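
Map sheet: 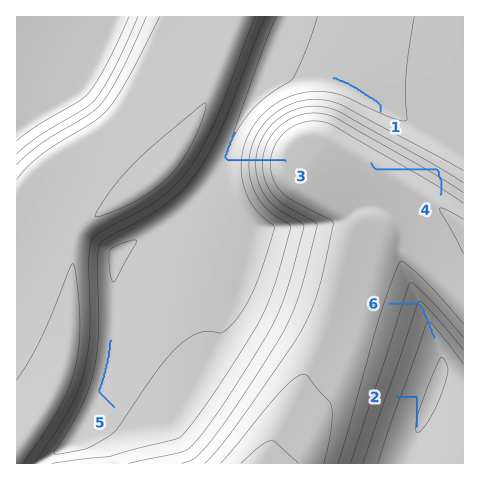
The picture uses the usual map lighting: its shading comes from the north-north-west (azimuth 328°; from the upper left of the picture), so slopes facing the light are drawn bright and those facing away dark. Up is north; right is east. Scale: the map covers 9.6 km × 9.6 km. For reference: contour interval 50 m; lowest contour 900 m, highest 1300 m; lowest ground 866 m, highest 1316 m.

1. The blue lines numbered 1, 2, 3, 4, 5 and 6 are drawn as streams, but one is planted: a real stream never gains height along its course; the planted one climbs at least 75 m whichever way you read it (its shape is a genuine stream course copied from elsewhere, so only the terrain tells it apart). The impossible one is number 4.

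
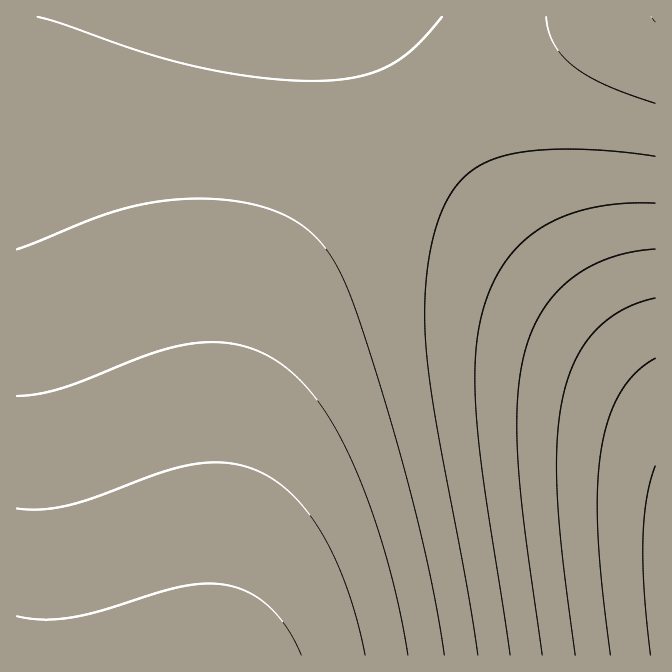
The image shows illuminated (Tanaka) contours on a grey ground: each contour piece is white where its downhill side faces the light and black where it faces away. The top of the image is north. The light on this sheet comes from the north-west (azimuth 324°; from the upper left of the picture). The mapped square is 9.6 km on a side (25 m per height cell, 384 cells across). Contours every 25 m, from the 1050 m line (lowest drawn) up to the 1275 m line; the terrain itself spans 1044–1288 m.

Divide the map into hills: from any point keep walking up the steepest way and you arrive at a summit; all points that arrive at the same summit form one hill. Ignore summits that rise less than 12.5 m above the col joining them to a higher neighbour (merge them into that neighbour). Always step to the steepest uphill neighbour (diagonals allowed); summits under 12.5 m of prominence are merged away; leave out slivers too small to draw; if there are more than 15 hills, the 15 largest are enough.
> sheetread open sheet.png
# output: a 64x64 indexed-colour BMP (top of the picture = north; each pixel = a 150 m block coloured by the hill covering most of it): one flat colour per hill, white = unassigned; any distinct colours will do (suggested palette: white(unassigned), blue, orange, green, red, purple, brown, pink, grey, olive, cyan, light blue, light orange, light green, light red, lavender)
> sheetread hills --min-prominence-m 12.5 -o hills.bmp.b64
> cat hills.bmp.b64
<image width="64" height="64" href="data:image/bmp;base64,Qk12CAAAAAAAAHYAAAAoAAAAQAAAAEAAAAABAAQAAAAAAAAIAAATCwAAEwsAABAAAAAAAAAA////ALR3HwAOf/8ALKAsACgn1gC9Z5QAS1aMAMJ34wB/f38AIr28AM++FwDox64AeLv/AIrfmACWmP8A1bDFABERERERERERERERERERERERERERERERERERERERERERERERERERERERERERERERERERERERERERERERERERERERERERERERERERERERERERERERERERERERERERERERERERERERERERERERERERERERERERERERERERERERERERERERERERERERERERERERERERERERERERERERERERERERERERERERERERERERERERERERERERERERERERERERERERERERERERERERERERERERERERERERERERERERERERERERERERERERERERERERERERERERERERERERERERERERERERERERERERERERERERERERERERERERERERERERERERERERERERERERERERERERERERERERERERERERERERERERERERERERERERERERERERERERERERERERERERERERERERERERERERERERERERERERERERERERERERERERERERERERERERERERERERERERERERERERERERERERERERERERERERERERERERERERERERERERERERERERERERERERERERERERERERERERERERERERERERERERERERERERERERERERERERERERERERERERERERERERERERERERERERERERERERERERERERERERERERERERERERERERERERERERERERERERERERERERERERERERERERERERERERERERERERERERERERERERERERERERERERERERERERERERERERERERERERERERERERERERERERERERERERERERERERERERERERERERERERERERERERERERERERERERERERERERERERERERERERERERERERERERERERERERERERERERERERERERERERERERERERERERERERERERERERERERERERERERERERERERERERERERERERERERERERERERERERERERERERERERERERERERERERERERERERERERERERERERERERERERERERERERERERERERERERERERERERERERERERERERERERERERERERERERERERERERERERERERERERERERERERERERERERERERERERERERERERERERERERERERERESERERERERERERERERERERERERERERERERERERERERERIRERERERERERERERERERERERERERERERERERERERERIhERERERERERERERERERERERERERERERERERERERERIiERERERERERERERERERERERERERERERERERERERERIiIRERERERERERERERERERERERERERERERERERERERIiIhERERERERERERERERERERERERERERERERERERERIiIiERERERERERERERERERERERERERERERERERERERIiIiIRERERERERERERERERERERERERERERERERERERIiIiIhEREREREREREREREREREREREREREREREREREREiIiIiEREREREREREREREREREREREREREREREREREREiIiIiIREREREREREREREREREREREREREREREREREREiIiIiIhEREREREREREREREREREREREREREREREREREiIiIiIiEREREREREREREREREREREREREREREREREREiIiIiIiIREREREREREREREREREREREREREREREREREiIiIiIiIhEREREREREREREREREREREREREREREREREiIiIiIiIiEREREREREREREREREREREREREREREREREiIiIiIiIiIRERERERERERERERERERERERERERERERESIiIiIiIiIhERERERERERERERERERERERERERERERESIiIiIiIiIiERERERERERERERERERERERERERERERESIiIiIiIiIiIRERERERERERERERERERERERERERERESIiIiIiIiIiIhERERERERERERERERERERERERERERESIiIiIiIiIiIiERERERERERERERERERERERERERERESIiIiIiIiIiIiIRERERERERERERERERERERERERERERIiIiIiIiIiIiIhERERERERERERERERERERERERERERIiIiIiIiIiIiIiERERERERERERERERERERERERERERIiIiIiIiIiIiIiIRERERERERERERERERERERERERERIiIiIiIiIiIiIiIhEREREREREREREREREREREREREREiIiIiIiIiIiIiIiEREREREREREREREREREREREREREiIiIiIiIiIiIiIiIREREREREREREREREREREREREREiIiIiIiIiIiIiIiIhERERERERERERERERERERERERESIiIiIiIiIiIiIiIiERERERERERERERERERERERERESIiIiIiIiIiIiIiIiIRERERERERERERERERERERERERIiIiIiIiIiIiIiIiIhERERERERERERERERERERERERIiIiIiIiIiIiIiIiIiEREREREREREREREREREREREREiIiIiIiIiIiIiIiIiIREREREREREREREREREREREREiIiIiIiIiIiIiIiIiIhERERERERERERERERERERERESIiIiIiIiIiIiIiIiIi"/>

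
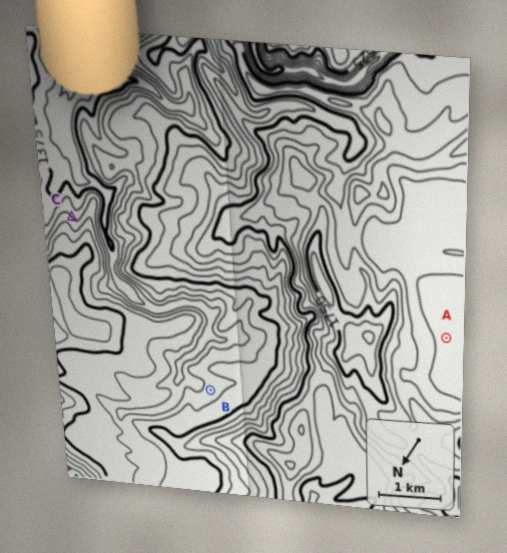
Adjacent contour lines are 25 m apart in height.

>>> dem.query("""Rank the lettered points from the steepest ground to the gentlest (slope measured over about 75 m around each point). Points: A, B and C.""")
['C', 'B', 'A']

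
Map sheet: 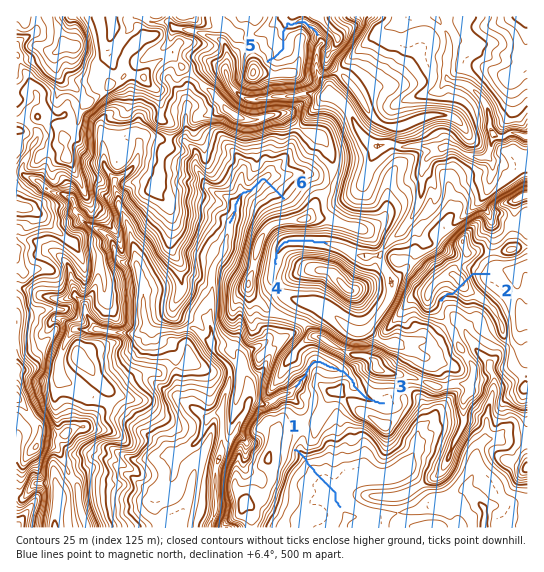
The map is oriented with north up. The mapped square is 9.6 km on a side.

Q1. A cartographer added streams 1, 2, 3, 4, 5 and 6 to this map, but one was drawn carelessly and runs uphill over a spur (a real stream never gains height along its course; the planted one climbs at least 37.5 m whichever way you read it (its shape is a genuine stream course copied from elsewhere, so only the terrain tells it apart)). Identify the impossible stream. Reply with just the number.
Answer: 2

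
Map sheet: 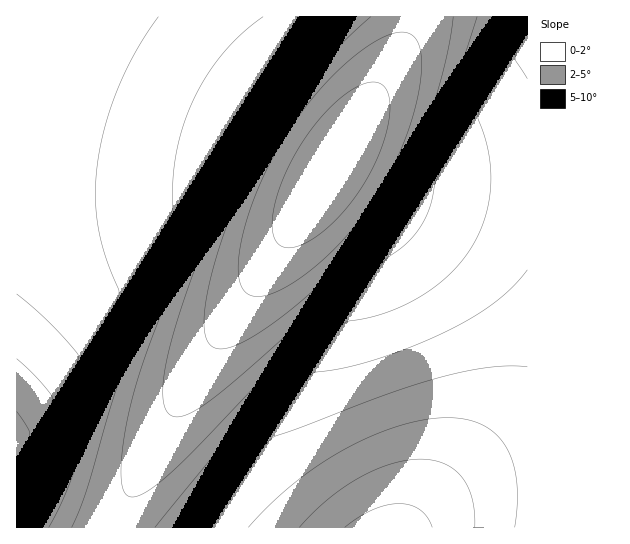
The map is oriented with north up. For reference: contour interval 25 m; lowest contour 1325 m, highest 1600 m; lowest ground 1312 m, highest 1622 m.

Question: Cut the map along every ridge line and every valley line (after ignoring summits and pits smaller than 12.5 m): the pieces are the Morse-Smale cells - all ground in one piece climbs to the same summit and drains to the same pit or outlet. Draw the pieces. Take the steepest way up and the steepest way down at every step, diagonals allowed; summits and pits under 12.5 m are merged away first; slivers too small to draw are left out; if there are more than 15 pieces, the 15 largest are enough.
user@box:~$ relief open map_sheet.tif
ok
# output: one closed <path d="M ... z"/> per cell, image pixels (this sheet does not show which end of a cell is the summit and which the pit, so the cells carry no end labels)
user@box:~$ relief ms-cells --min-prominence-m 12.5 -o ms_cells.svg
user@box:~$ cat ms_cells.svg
<path d="M410 16l-394 1 1 511 98-1 0-5 5-12 47-88 32-55 108-161 84-137 16-31 4-13z"/><path d="M361 144l-11 0-9 6-34 56-90 132-60 101-40 76-2 7 0 6 413-1 0-348-89 0-44-23z"/><path d="M527 16l-116 0-4 22-11 21-53 88 7-3 21 3 24 9 44 23 88 0z"/>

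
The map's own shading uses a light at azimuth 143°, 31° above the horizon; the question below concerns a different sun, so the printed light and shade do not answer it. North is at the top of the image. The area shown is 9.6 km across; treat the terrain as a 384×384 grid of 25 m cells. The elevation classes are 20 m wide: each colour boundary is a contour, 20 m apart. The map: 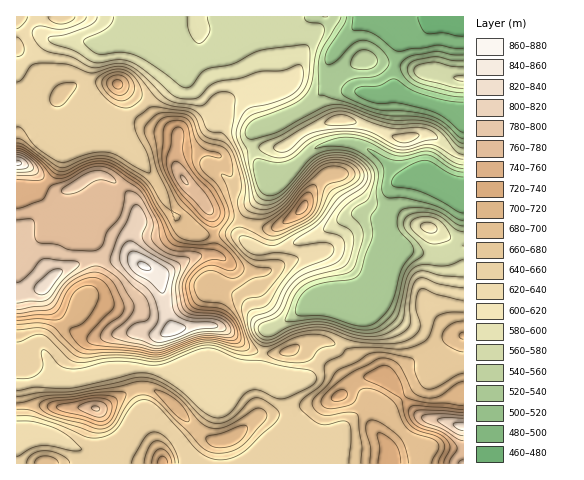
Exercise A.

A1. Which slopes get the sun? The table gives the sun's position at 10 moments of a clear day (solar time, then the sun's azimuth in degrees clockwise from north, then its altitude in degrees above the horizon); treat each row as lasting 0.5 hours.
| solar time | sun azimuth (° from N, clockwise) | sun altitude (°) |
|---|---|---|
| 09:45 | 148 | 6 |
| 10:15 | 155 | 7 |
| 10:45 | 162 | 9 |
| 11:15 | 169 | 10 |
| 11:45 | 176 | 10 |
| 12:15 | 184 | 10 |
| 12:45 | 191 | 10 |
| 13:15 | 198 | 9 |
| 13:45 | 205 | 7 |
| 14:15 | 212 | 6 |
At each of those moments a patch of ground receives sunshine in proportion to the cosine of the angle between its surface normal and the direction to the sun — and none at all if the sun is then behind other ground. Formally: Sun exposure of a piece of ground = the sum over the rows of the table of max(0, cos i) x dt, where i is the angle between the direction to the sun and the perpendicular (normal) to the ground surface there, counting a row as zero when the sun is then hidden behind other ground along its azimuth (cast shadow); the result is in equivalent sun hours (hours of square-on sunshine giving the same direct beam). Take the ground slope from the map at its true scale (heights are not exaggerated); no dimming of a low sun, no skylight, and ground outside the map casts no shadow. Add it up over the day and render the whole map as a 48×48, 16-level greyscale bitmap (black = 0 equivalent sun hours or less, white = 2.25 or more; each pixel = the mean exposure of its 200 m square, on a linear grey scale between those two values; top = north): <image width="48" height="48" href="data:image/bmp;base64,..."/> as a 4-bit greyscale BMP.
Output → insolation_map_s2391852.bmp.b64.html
<image width="48" height="48" href="data:image/bmp;base64,Qk32BAAAAAAAAHYAAAAoAAAAMAAAADAAAAABAAQAAAAAAIAEAAATCwAAEwsAABAAAAAAAAAAAAAAABEREQAiIiIAMzMzAERERABVVVUAZmZmAHd3dwCIiIgAmZmZAKqqqgC7u7sAzMzMAN3d3QDu7u4A////AEMiI0REVERDNFaIdlVVVVVVVVVUVFVDM0IAEkVVVDMxFGmZqoVVVVVVVVVURFVDRFVERXiYZUMxJYdlaIdVVVVVVVZkM1aJmVVVeZm8plMiSIUgEld1VVVVVVVCJazduYibzMzLqFVFiWIQACV3VVZ4dlMiR5mGMpmruqqXeHVYpiEjIiNEVWeJmWRFZkEAADMyERERR5mqYRNFRCIiM0VXmHVWhRAAAAAAAAAAA3mUEDRVVTEjQyESRWeJhBAAE0MhAAAAABIQA0VVVVRVVVMiI2iYVDIREndUMhAAEQABNEVVVVVVVVVUMzREM0REImVVVndlRFaIVVVVVVVXiZhkIhEiI1VVVFRVaKvd7u//+3VVermIiHZUQzIQEjVVZlVniZm97v7v//297ZMRE1ZmUyAAASNWd3d4iGVXiJh4z///+TEAABIzEAAAESNFVpmpdUMzMzMzRXq5YyMQAAAAAAAAEjREM8y6hVQyIiNEMQAAATeXIAAAAAAAE1ZUMru6hlVDNERVQgAAAleZcgAAASIiJFVEMniphlVVZmZmVBAAFFZ3djESM0RENERDM1VomGVWZ3d2VDABNWZniIdURFVVREMyIkM1i6mIh4mGZ2VEZ2ZniaqpiGVVQzIiIkQzSKupmJhkR5mImGVWeJqqqHVVQxESI1RDIkZ2ZlQhEmmpdCESNXiJh2VVQxEjNFQzMyNERDEAABJEIQEiEjRWZmZVVDRVVVQzREREQyIiEAABETV4dTIjRWZVVXd3ZVVDNEREQ0VUIAA0RGmby5YyI0VVWJh2QjRVVERDM1ZTIzeph2U0jOyFMzRVVlVDECNFVVVUM0QhNXqXZSEAFbyoZEVlUxAAATNFVVVVVDIRR5hTNDEAAUeIiHdlQhAAI0RFeHZVVTIiWZYyNVIAABNomZdTIiESRFVUNHd3ZBEkeXMSNVIQAAFYq6hkMjRERaqDABV2QQAmlzESRTIyEABHiYdmVVVVV9lBAAARAAE3YyI1ZDNEMhASIiI1ZlVXrCEAAAAAABNGQjVnUzV5hSAAAAAlmqiauQABIQAAAjRlRFRDIjV3eFIAAAJq3u3KYgATMzEBNEZlVUIAEiIhJYcwADe7qaumIBEzRERERFZVREISNUIQAUirq7uEISMxESM0RFVVVVQzISNFVndUIQE3mWMQAAAAE0RFVVVVVlQhAAJFVXmqdCAAAAAAAAABNFVVVlVViXUwAAE0RWeKunMQAAAAAAAkZ0RVVWVYqXUhAAIjNFVmiZZCAAEiM0aJq0RERFVnZkMhEiMiI0RERXdEVFZlV6u6qVRERDMhARESREQzMzMzNFZUV4iHeIiGVFVDMyEAAAE0VVVEMzMzM0VTNXd2ZTIiEVUyIREQABNFVVVVREREQ0VkM0REMhAAAFQyIiMyETRFVVVVVVRERDV3QyIiMhEBEURFZlVEVERFVVVVVVVURERoZCIjQzMiM1Z4qph2VVVVVVVVVVVVRERGdjM0REVERGZ3iIdmVVVVVVVVVVVVVVRWdlRFVVVVVQ=="/>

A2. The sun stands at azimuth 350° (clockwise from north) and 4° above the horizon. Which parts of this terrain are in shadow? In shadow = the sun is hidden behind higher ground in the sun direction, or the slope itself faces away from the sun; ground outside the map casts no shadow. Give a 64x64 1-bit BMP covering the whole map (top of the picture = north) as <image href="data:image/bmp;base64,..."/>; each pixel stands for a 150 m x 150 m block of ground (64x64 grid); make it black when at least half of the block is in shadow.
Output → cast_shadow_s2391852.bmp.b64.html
<image width="64" height="64" href="data:image/bmp;base64,Qk0+AgAAAAAAAD4AAAAoAAAAQAAAAEAAAAABAAEAAAAAAAACAAATCwAAEwsAAAIAAAAAAAAA////AAAAAAAB/gD/wAAAOAP/Af/AAAB/D/8D/+AAAH8//wPB8AcA/3///8BwDwD//////DgfAPz/////AB+AgP////8AH44AAAH//4APngAAAP//gAB+AD8B///AAHwAP////8GAeAD/////x8AAAH/////v4AAAf//////AAAB//////wAAAX////+AAAAD/x///wAAAAD/AAf/PAAAAP+AAHg+AAAA/8AAAH/4AAD/4AAAf/4AAP/wYAD//wAAf/xw8Z//AAAP/vH/j/+AAAf/8/+P/4AAA//j/4//wAAB/+H/A//AAAAwAPwB/8AAAAAAEAf+4AAAAAAAH/Dg+AAAAAB/+OH4AAAAf///4fgAAAD/x//ggAAAAf8B/+AAAAAB/AD/4ABAAAHgAH/gAWPAA8AAH+D/YeADgAAP9//weAcAAA////AYBgAOD///4AAEAB8AD//AAAAIP4Af/wAAAAA/wD//AAAAAD////wAAAAAAf//+AAAAADA//xwAAEAAfw/8AAAA4AB/g+AAwADgAD/gAAPAAeAAH/AAD8AB4AAP8AAfwAPgAAH4HD/AA8AAAHh+f8AAAAAAGH9/wAAAAAAAfzgAAAAAAAAeAAAAAAAABgAAAAAAAAAHAAAA8AAAAAcAAAP4AAAAB4AAB/wAAAADgAAP/AAAAAHAAAD4AAAAAIAAA=="/>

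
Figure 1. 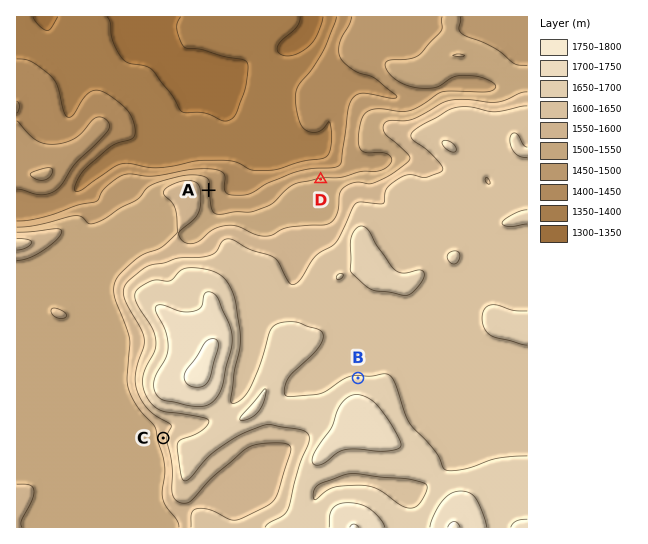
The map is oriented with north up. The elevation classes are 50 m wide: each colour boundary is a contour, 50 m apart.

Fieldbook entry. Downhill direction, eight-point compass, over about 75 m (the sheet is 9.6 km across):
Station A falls E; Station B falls N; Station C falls W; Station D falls N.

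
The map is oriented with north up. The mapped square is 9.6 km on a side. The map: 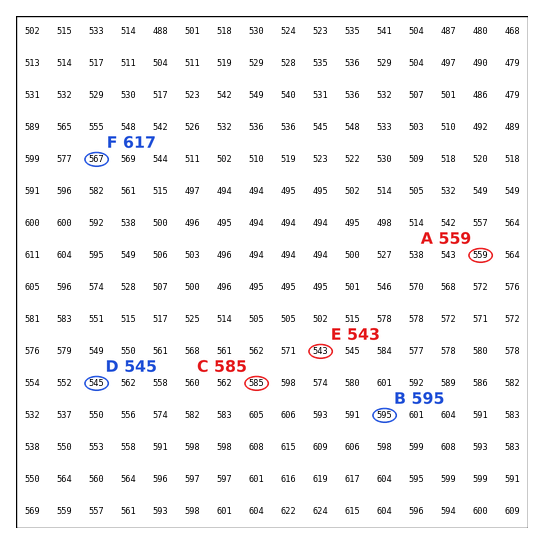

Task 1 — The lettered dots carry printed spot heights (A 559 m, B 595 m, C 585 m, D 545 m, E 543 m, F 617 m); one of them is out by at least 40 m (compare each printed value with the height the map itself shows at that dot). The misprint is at F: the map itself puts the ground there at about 567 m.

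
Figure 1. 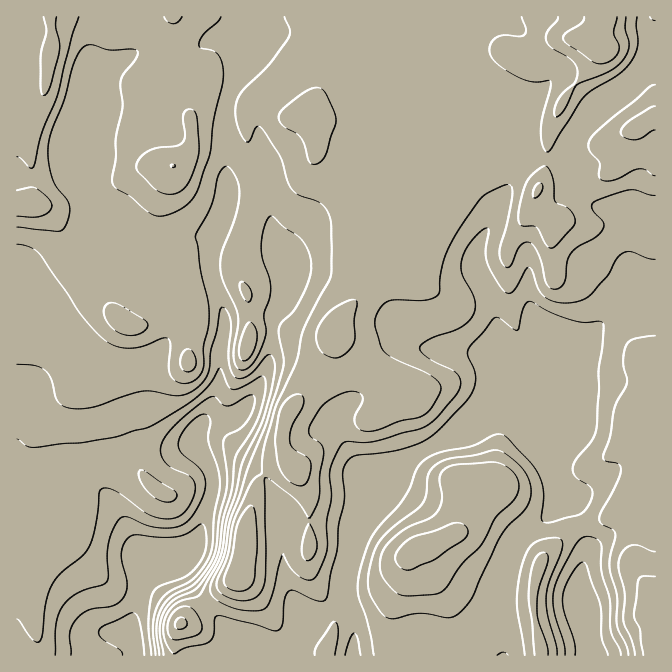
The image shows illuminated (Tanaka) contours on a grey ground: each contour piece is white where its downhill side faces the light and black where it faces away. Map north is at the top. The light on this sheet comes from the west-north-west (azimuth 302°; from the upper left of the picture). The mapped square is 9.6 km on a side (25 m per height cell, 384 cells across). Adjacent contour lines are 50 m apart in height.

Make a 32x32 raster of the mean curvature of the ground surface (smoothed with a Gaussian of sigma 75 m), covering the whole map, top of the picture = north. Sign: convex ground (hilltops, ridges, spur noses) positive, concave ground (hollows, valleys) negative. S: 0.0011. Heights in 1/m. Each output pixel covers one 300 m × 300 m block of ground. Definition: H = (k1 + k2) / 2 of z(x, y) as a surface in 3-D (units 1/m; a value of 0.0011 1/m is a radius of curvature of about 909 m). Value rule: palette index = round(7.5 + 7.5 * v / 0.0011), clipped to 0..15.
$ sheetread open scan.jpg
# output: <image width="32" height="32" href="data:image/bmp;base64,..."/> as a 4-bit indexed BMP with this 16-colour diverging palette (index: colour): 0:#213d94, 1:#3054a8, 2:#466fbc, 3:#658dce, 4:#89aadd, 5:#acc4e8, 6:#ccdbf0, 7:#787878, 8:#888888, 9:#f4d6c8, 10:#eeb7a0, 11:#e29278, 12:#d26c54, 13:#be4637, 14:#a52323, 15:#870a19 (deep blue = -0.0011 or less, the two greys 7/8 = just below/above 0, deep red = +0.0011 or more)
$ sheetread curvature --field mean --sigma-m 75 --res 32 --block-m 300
<image width="32" height="32" href="data:image/bmp;base64,Qk12AgAAAAAAAHYAAAAoAAAAIAAAACAAAAABAAQAAAAAAAACAAATCwAAEwsAABAAAAAAAAAAlD0hAKhUMAC8b0YAzo1lAN2qiQDoxKwA8NvMAHh4eACIiIgAyNb0AKC37gB4kuIAVGzSADdGvgAjI6UAGQqHAGtnhxxWdnh8R4eIiFjnVVyaVVQv+UWIaGaWZ3datEXJiWeWOvV5lVhImHmGXJNUqnl4qFRK/ZSYOZmYd0ujRqp5iJV2Et511ze6iHdZ5TjIeZmERUCfZNpFvKqYRto1p3eJdYlwn2SoVGmKqWVZiXd3iWaswF9zqWZWZ3iZVlqXd4doqsQseLhmZnqquldmiYd3iJZzWpzXRWV8u7ZnqHmId3eFRZa6aWdmQzZ1d2mHeIiHiDNynlZ8qIRmZ3dXp3iIiHmTgV+WZ6u4V3d3Z6lniIiIxnYLqGZ5q5Z3d2d5iIdmV/k/B5iImXd2eHdnmIh2eHS3DziKmGVmZnh3d5h3Z6y3iw1Xe6dmeJZ3ZmaId3mpdpocZWmoZ4mmlWiGZneJl2eWfHZYiZmIdLTKiHdnmGd3lZlnZ5d4mEbTp3d4Z5d3dnd5Z2eXeJlVxLd3aHiGdodnamdnh3iJhHqaqXnMlmeJhml3d5d3eJY9eGVWeFaJiqZYaJiJh3iIWtR6eYhXaazGSVeYh3d5mnSVaYeXV4d3mUlYiHd3iHZ1tJmHmUd5ZKhJaomHd3d3dcdIyXxGaHapWmm7V3d3d3WONGptZXl3emeFeGd3d3dWWpQ3XXR3h2l3eWd3d3d2rGOcZVyVd3Z2d2iXd3d3ebeLvLRqh4hql3d2mHd3d3ZWd3pl"/>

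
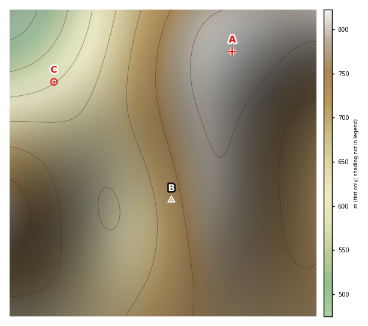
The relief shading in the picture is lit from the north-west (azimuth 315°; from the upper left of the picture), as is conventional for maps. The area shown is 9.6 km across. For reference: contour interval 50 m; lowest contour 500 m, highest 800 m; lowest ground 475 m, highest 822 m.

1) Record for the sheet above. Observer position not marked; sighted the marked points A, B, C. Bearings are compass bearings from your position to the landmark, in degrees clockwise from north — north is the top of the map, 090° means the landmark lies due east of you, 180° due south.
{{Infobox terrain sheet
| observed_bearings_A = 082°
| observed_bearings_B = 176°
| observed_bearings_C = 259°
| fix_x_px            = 162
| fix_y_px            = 61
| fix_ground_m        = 760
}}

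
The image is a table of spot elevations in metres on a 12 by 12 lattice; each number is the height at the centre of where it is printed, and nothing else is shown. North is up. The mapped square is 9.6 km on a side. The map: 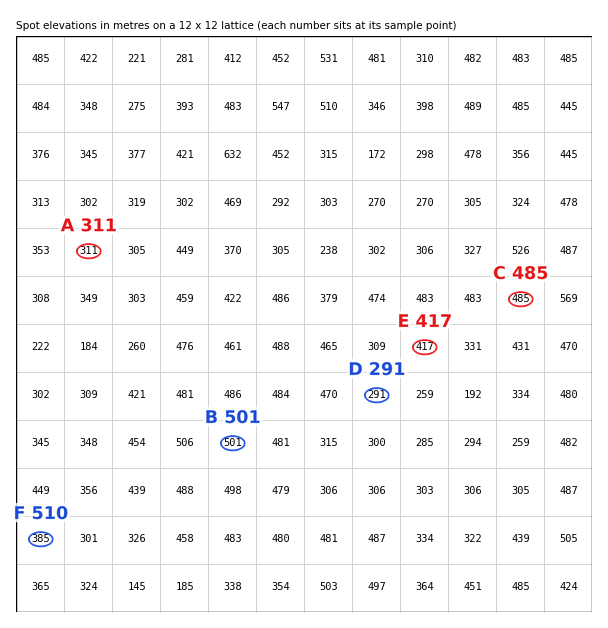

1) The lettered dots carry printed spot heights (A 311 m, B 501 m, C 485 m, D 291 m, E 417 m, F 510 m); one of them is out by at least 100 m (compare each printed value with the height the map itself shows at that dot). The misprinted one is F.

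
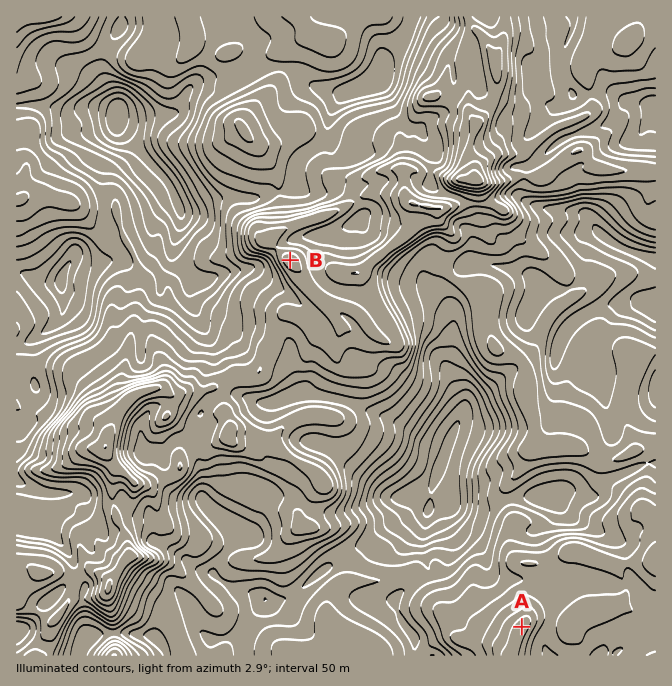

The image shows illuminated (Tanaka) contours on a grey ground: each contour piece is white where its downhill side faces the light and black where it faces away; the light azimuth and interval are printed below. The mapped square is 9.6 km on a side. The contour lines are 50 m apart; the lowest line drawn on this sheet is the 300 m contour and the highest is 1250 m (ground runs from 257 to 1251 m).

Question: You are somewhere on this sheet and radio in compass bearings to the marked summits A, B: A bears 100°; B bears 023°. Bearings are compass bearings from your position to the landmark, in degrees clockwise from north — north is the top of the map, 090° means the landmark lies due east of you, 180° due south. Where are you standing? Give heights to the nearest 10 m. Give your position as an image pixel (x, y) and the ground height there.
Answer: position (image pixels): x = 161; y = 563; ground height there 910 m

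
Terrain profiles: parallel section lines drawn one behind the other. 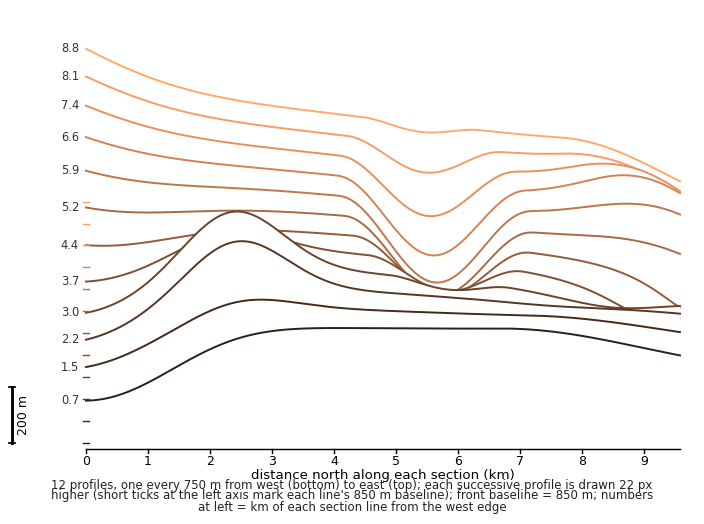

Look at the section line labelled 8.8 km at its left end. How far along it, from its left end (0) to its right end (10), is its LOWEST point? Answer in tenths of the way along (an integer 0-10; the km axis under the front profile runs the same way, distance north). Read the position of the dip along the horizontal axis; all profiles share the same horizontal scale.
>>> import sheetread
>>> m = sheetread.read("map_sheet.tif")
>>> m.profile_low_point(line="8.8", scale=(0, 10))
10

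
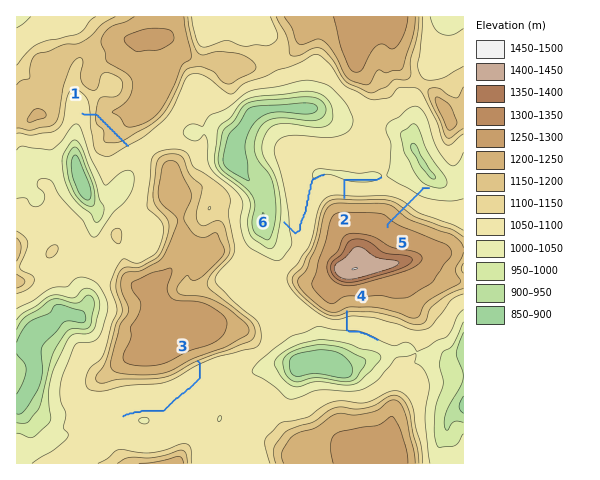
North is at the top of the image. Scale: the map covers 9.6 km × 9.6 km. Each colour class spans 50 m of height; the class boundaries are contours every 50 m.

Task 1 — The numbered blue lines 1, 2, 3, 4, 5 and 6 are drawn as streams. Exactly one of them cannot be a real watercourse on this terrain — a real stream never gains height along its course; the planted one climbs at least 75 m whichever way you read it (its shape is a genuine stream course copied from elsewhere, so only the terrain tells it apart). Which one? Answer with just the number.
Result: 1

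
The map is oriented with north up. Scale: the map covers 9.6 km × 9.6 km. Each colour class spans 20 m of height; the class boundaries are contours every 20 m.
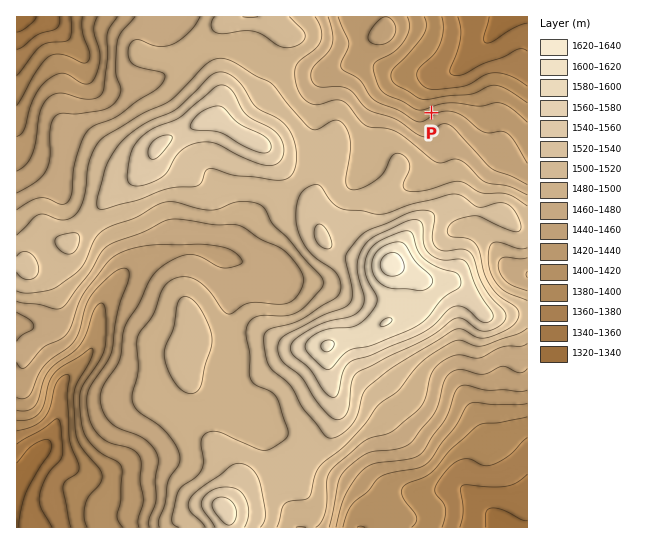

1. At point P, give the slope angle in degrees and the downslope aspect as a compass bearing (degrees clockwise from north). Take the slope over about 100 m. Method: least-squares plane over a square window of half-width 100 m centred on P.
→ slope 7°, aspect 333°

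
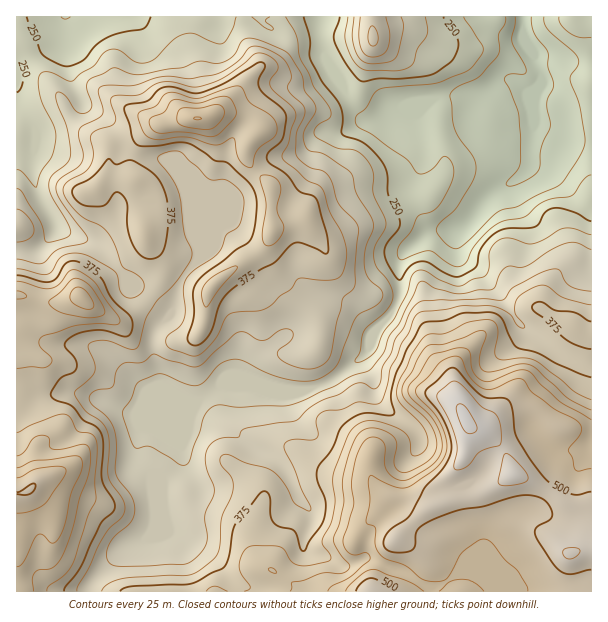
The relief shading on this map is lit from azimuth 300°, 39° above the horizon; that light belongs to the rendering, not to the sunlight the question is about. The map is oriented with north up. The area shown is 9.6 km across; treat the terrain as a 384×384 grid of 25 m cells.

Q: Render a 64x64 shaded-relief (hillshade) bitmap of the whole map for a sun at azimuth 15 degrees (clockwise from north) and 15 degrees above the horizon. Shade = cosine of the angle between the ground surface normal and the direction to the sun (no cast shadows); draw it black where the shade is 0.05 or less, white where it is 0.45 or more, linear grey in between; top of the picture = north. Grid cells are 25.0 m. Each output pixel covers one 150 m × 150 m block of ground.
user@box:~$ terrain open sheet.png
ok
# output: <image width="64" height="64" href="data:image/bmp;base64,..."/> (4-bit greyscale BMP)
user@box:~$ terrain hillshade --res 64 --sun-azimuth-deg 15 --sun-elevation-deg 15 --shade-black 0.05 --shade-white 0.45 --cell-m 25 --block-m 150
<image width="64" height="64" href="data:image/bmp;base64,Qk12CAAAAAAAAHYAAAAoAAAAQAAAAEAAAAABAAQAAAAAAAAIAAATCwAAEwsAABAAAAAAAAAAAAAAABEREQAiIiIAMzMzAERERABVVVUAZmZmAHd3dwCIiIgAmZmZAKqqqgC7u7sAzMzMAN3d3QDu7u4A////AImGVWeKvN3d3dy7qpdlZ4iZq8y7zMuXd5mYiIh3d3d4iHVVVom83d3d3Mu5hmZomqq8zMzcuXZniYiIiHd3Znd3ZWZmeavMzMzMu7l2d4m8zMuqzbl2VneIiIiHd3ZVVndmZ3d4mqqquqqqqHiZqry7p0WJZDRniIiIiHd3ZVZmd3Znh3eJmZmZmZmHiaq7qphkNFVDRniHd4iHd3ZWeIeHdmeHdneIiJmIiHeJqrupmGVmZmd4iIh3eHd3ZmeZmIdmd4h2VWeIiHd3d4maqqmZmIh2iZiIiId3d3d3iZmZd2Z3iHZVZ4iHd3d4iZmaqqmYiHeKqXd3d3Z3d4iZmJlmZ3iIdmZ4iId3iIiZmZmqmIeIh4mZh2ZmZmd4iIh4iFVniIh3iamIh3iIiZmIiamGZ3d4d4iId2ZlVmd3d3iIZmeIh4m8uoiHiIiIiIiZmGVmZneImZmIh3ZlVVVnmqmYd3d3m925iIiJh3eIiaqXZmZmeJvMuYiIiHZURomrqruoh3eby6mIiJl2ZniauoZnd3d4re7cqGZ4h2Z5q6qqzMy5iJqqmIiJmHZniau5dniIh4mszN3KdWeIiau6mZm83dy6mZmYiJmYdniau5dniZiIiZqavMqGZ3eau6mIiaq7zcupmZiJmYiImruodniZmYiZmYmqmHdmZ5u6mIiJmZmazLqpmJmIiImrqYd4mqmYiau6qZhkRmZnmqmHd4maqpms3LqYiIiIiaqYiZqqmIiavd3KhTE1Z3iamHd3iZq7qr3uypiIiIiImZqqq7qHiave/slTADaJmZmHd4mrmaq7ze25iIiIiIiaqqq7upmavN7shSABR5q6qYeKvd2Jmrzdy5d4iIiIiZmZqqqqu7u7zchBAAN5vMupiaze/oiJq7qXZ3iIiIiImZmZmZq8zKq7pjESR5re3Kmaze7ch3eIdmZniIiHd3iIiIiHd4m7u7qXZniarP/tuqvd3Lt3ZmZmZnh3d3ZmZ4iId2ZVVnm8yoeKq7q+/+3czN7bqmZmZneIh2VWVVRWd3dlVEREV6zKiJqqq83cze7u7cupd3iImZiGVFVDM0VmZlVWZmVmiaqpmZms3Lqr3//sqYiIiaqqmGVFZkMzRFZmZneId3d3mqmJqs3tqIm97sqHd3iIiId2Q0Z2ZlVEVmZniIiIiHeImJqr3d24iKvLmGZneHZlRDMjWIeJh2VmZmd4iIiIiHiKqpvMzLqZq6h2ZniHdlQxESWIh5mYd3dmZnd3eIh3Zoqpm8y7zMu6hlZ4iXdmVDETerl3iId3dlVWZmZ4iHdlaJmszMze7shVaJqrZmZlM2ndyYd3dmd2ZWZmZ3iIh2ZXmrzd3v//uHeJvMx4mZdovuyph3dmZ2Zmd3d3iIh3d3iaq83v/v2pmqvMzLzdyqzuyoiHZneIZWd3d3d3ZmeJqqmbzv7dypq7u7u7//7L3/2oh3d3eaqGVnd3d2VVaKu8qaze7cyom7zLqZn/7Kvf7Kh2Znd5vLl2Zmd2VVZ5q8yqzd3cyoiau7qYid3KrO7Ll2VWd3iby5h2Z3ZmZ4mau6vd3MuoeJqqqpmZqqq97bqHZVZ4iImruoZmZnd4mZmZmszLupiImqqqqqpnis3bmGZVZ4iYiImqhlZmZ4mph3d4q7uqqqqru7u7u1aKu5dmZmaIiJiIiZmGZ2ZnmqmHZmZ5qpqrzMy7urvMiaqWREVmeJmJmIiIiHeIdnirqZiId3d4iJrN3cuZq8y8ymMjRWd5mYmYiIiId5mIibu6qqqZdmZniazdypmru8y3MSNFd4mYiZiIiId3iZmau6qruql2Zmd4mru6u8upu5UiNWZ3eIiZiIiIh2Z4mru6qqqqmId3d3eKqqvNy6i6hUZ4iId3eJqIiIh1RombzLqZmZmYiId3d4mZq7y6mLqHisuph3eJuoiHdlNHq7vMupmZmZmZmHd3eIiZqqmZqYm8zKmIiau5iHZVM2rNzMu6qZmpmZmYiIh3eImImZmZmaqpmImaupiHVVRFiszMy7uqq7qZmYiZmIiIiIiJmYiIiHd4iZiGZmVERVZ4iKu7zLvMuqmZiZqZiIiIiIiZiIiHZWiZhkISIiJFd2VWirzMzNy6qZmJqpmIiIiIiIiIh3Znial1MQAAATV3dVeJqqq8y7qZmYmqmIiIiIiId5h3Znq7qGVEQwATRWeImYd3eJu6qZmYiZmIiIiIiId3mHZWm7qGVomXVndmeJu6l2ZomYiZiIiJmIiIiIiHd3eYdVeql2aKzKm+7Kmau8y6mJqnd4iIiImIiIiJiHd3d4hmeahles3brP//7Kq73dy7y5dnd3d3iIiImZmIiHdmh2ebp2i83cvf///9uqvMu7zLh2ZURFVWd3iJmIiIdmZ3eLyom8zM3v/+7v7KmZiKvLl2VDIiIzRVVniIeIdmd3eLzKu7u83e/9zN7tuXeKvLmGQyESM0RERWZ3d4dniIeKzLu7qrzLzMurvN3KqrzcqHUxASRmd2ZmZmd5l3iIh4q7qqqru6mZmaq7u7zv7bqXZCETV3iId3d3eJqHd2Z3iZmZmau6mZmZmqqZvv/bmYdkM0Z4h3iIiZmJqXZVRWmZmYiJq6qZmJmZmZm+7KmZh3ZWeJiHeImaqZiYZVRFaZmZiIiaqpmImZmYiaupiaqYh2eKqYiJmqqZh4hlVFd5mZmIiJmZmIiJiIiImYiJqpmHd5qpiJmqqph3h2ZVaI"/>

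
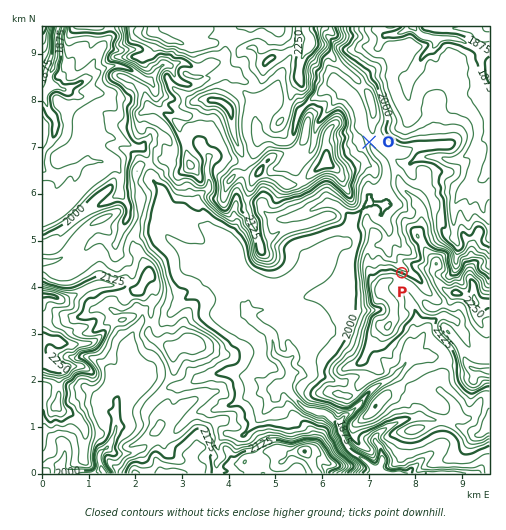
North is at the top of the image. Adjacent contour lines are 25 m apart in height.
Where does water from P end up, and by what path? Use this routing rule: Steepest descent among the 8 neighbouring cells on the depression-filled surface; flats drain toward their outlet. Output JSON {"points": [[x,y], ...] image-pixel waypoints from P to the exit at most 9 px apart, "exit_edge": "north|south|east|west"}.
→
{"points": [[402, 273], [398, 265], [389, 255], [387, 246], [388, 237], [388, 227], [382, 218], [381, 209], [372, 205], [362, 210], [354, 219], [351, 228], [348, 238], [341, 244], [332, 249], [326, 259], [320, 268], [311, 276], [302, 283], [292, 289], [283, 295], [275, 304], [265, 309], [256, 311], [251, 318], [261, 326], [270, 333], [272, 343], [274, 352], [281, 359], [288, 366], [289, 375], [289, 385], [291, 394], [300, 403], [310, 410], [319, 412], [328, 415], [338, 423], [339, 433], [344, 442], [351, 451], [360, 457], [369, 464], [373, 473]], "exit_edge": "south"}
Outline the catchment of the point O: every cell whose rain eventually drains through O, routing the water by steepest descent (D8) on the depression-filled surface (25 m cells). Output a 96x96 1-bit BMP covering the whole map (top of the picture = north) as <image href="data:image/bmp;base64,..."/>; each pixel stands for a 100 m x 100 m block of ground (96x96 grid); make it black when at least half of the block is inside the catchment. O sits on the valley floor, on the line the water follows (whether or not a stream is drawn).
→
<image width="96" height="96" href="data:image/bmp;base64,Qk2+BAAAAAAAAD4AAAAoAAAAYAAAAGAAAAABAAEAAAAAAIAEAAATCwAAEwsAAAIAAAAAAAAA////AAAAAAAAAAAAAAAAAAAAAAAAAAAAAAAAAAAAAAAAAAAAAAAAAAAAAAAAAAAAAAAAAAAAAAAAAAAAAAAAAAAAAAAAAAAAAAAAAAAAAAAAAAAAAAAAAAAAAAAAAAAAAAAAAAAAAAAAAAAAAAAAAAAAAAAAAAAAAAAAAAAAAAAAAAAAAAAAAAAAAAAAAAAAAAAAAAAAAAAAAAAAAAAAAAAAAAAAAAAAAAAAAAAAAAAAAAAAAAAAAAAAAAAAAAAAAAAAAAAAAAAAAAAAAAAAAAAAAAAAAAAAAAAAAAAAAAAAAAAAAAAAAAAAAAAAAAAAAAAAAAAAAAAAAAAAAAAAAAAAAAAAAAAAAAAAAAAAAAAAAAAAAAAAAAAAAAAAAAAAAAAAAAAAAAAAAAAAAAAAAAAAAAAAAAAAAAAAAAAAAAAAAAAAAAAAAAAAAAAAAAAAAAAAAAAAAAAAAAAAAAAAAAAAAAAAAAAAAAAAAAAAAAAAAAAAAAAAAAAAAAAAAAAAAAAAAAAAAAAAAAAAAAAAAAAAAAAAAAAAAAAAAAAAAAAAAAAAAAAAAAAAAAAAAAAAAAAAAAAAAAAAAAAAAAAAAAAAAAAAAAAAAAAAAAAAAAAAAAAAAAAAAAAAAAAAAAAAAAAAAAAAAAAAAAAAAAAAAAAAAAAAAAAAAAAAAAAAAAAAAAAAAAAAAAAAAAAAAAAAAAAAAAAAAAAAAAAAAAAAAAAAAAAAAAAAAAAAAAAAAAAAAAAAAAAAAAAAAAAAAAAAAAAAAAAAAAAAAAAAAAAAAAAAAAAAAAAAAAAAAAAAAAAAAAAAAAAAAAAAAAAAAAAAAAAAAAAAAAAAAAAAAAAAAAAAAAAAAAAAAAAAAAAAAAAAAAAAAAAAAAAAAAAAAAAAAAAAAAAAAAAAAAAAAAAAAAAAAAAAAAAAAAAAAAAAAAAAAAAAAAAAAAAAAAAAAAAAAAAAAAAAAAAAAAAAAAAAAAAAAAAAAAAAAAAAAAAAAAAAAAAAAAAOAAAAAAAAAAAAAAB/gAAAAAAAAAAAAB3/wAAAAAAAAAAAAB//4AAAAAAAAAAAAB//+AAAAAAAAAAAAB//+AAAAAAAAAAAAB//+AAAAAAAAAAAAD///8AAAAAAAAAAAD////AAAAAAAAAAAD////wAAAAAAAAAAH////4AAAAAAAAAAH////4AAAAAAAAAAH////4AAAAAAAAAAH////4AAAAAAAAAAH////4AAAAAAAAAAP////4AAAAAAAAAAP////4AAAAAAAAAAf////4AAAAAAAAAAP////wAAAAAAAAAAH////wAAAAAAAAAAD////gAAAAAAAAAAAH///AAAAAAAAAAAAH//+AAAAAAAAAAAAH//8AAAAAAAAAAAAH//4AAAAAAAAAAAAD//wAAAAAAAAAAAAD//gAAAAAAAAAAAAAf/AAAAAAAAAAAAAAH+AAAAAAAAAAAAAAAcAAAAAAAAAAAAAAAAAAAAAAAAAAAAAAAAAAAAAAAAAAAAAAAAAAAAAAAAAAAAAAAAAAAAAA="/>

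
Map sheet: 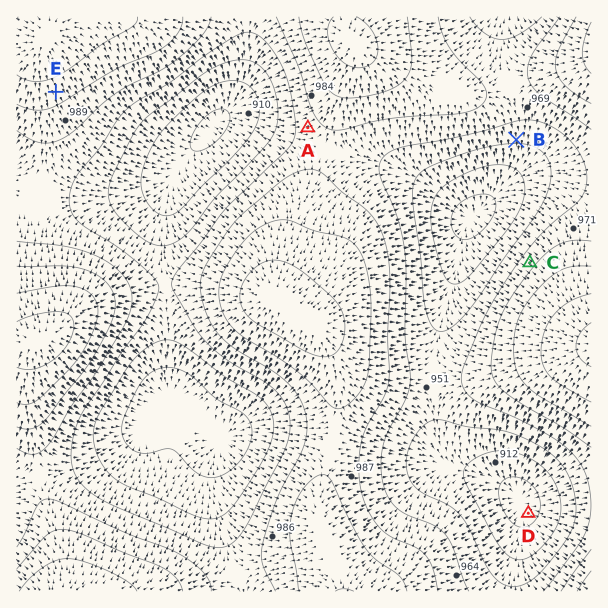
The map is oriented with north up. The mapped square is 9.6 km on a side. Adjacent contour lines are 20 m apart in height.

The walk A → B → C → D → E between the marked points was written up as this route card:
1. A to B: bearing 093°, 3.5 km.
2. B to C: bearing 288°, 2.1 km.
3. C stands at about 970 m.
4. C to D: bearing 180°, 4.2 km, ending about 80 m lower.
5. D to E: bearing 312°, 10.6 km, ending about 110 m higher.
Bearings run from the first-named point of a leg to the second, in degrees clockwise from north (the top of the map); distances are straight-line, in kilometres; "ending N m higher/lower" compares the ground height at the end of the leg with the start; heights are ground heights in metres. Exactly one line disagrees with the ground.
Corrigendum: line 2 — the bearing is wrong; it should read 174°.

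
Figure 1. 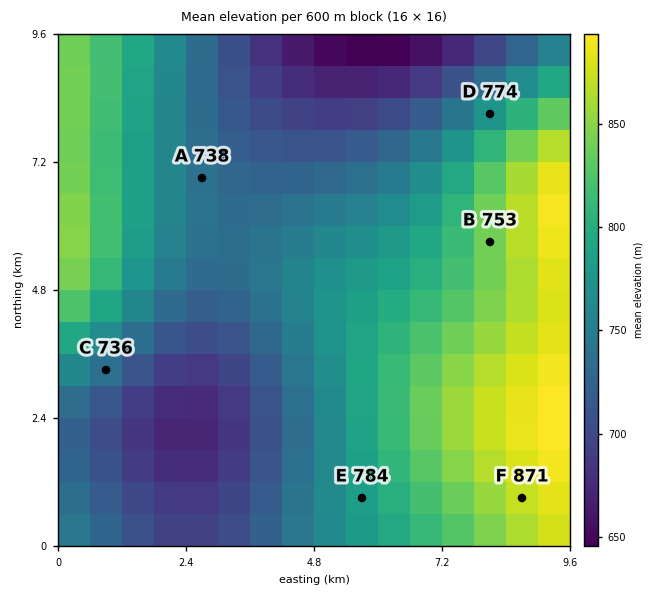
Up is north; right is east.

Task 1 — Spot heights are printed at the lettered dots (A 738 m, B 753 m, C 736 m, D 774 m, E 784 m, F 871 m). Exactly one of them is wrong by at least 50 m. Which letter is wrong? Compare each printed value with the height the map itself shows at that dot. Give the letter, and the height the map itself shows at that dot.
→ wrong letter B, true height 840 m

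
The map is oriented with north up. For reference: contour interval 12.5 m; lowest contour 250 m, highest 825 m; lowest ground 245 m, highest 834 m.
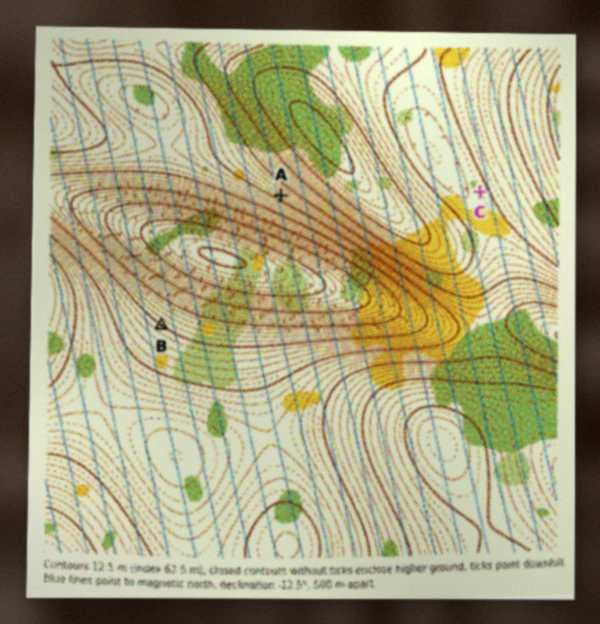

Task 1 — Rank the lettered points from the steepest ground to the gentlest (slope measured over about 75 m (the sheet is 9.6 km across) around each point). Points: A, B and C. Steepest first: A B C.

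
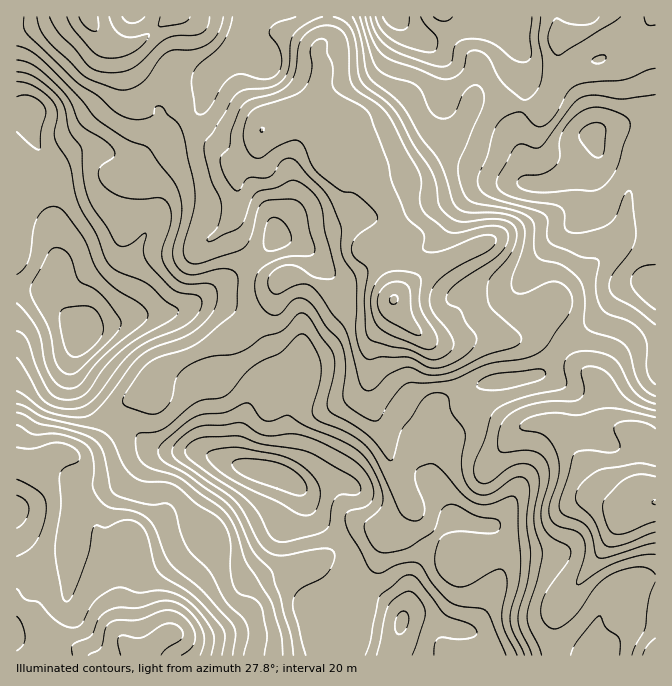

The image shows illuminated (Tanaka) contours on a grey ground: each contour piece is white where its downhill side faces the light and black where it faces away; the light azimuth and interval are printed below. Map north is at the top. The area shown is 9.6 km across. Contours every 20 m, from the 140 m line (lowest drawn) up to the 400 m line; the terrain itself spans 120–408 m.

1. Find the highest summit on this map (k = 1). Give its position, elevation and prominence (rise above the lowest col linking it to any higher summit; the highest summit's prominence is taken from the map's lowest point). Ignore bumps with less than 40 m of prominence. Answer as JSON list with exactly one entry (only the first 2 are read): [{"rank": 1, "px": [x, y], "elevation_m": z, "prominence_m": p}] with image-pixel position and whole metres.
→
[{"rank": 1, "px": [394, 300], "elevation_m": 402, "prominence_m": 149}]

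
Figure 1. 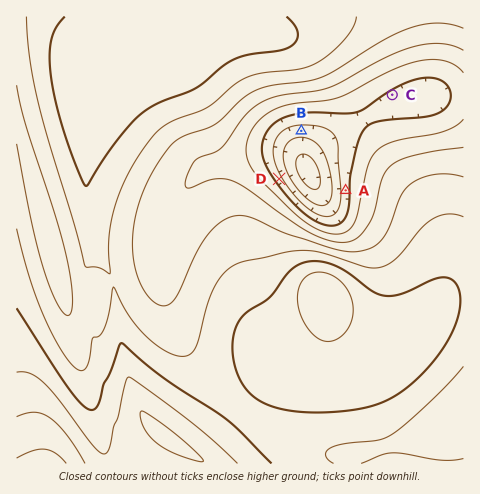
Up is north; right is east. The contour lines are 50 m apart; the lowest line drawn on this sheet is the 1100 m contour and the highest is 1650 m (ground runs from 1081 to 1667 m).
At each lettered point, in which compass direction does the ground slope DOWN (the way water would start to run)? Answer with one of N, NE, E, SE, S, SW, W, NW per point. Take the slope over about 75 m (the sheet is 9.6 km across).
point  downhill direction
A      W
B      S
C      SE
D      NE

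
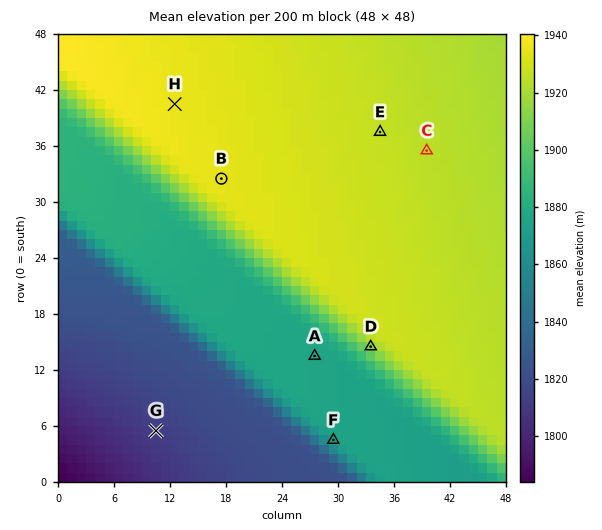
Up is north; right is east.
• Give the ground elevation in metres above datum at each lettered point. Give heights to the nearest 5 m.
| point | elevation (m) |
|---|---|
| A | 1875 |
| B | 1935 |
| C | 1925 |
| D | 1915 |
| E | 1925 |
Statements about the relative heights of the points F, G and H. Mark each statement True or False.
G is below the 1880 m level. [True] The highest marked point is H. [True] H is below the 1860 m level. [False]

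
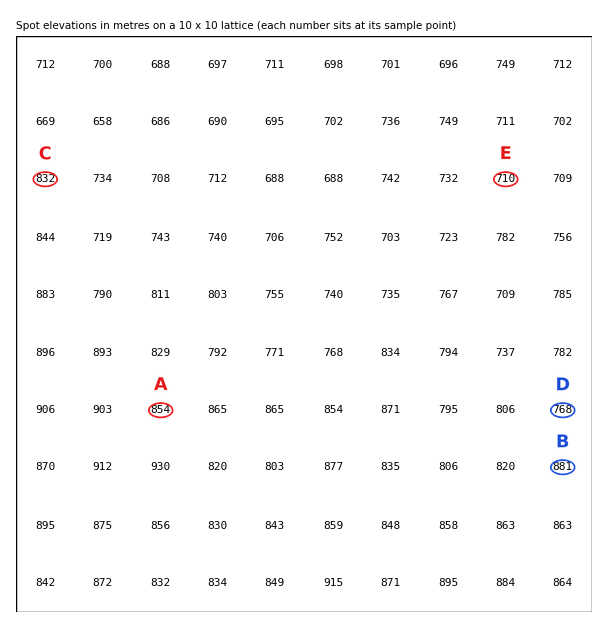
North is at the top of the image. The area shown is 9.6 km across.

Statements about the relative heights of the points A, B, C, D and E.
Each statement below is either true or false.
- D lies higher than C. false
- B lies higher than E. true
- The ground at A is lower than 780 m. false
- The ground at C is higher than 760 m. true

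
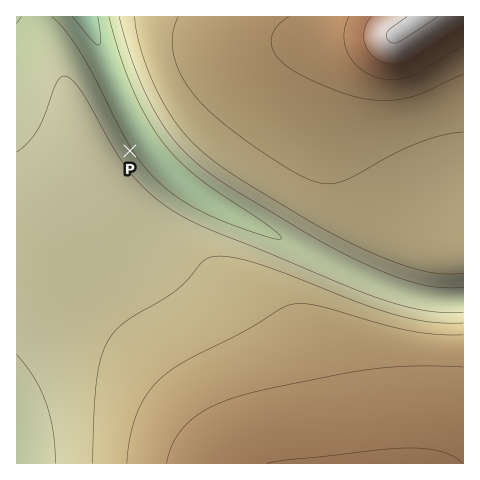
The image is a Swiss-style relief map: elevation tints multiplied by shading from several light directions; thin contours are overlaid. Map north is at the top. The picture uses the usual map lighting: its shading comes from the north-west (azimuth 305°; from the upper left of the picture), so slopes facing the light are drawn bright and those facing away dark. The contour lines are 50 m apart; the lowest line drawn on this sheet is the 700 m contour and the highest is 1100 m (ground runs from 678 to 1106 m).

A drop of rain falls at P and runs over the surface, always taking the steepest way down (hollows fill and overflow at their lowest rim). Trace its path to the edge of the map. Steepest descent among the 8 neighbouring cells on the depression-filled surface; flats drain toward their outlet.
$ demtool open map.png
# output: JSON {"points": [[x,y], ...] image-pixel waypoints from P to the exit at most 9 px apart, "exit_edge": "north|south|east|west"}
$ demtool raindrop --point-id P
{"points": [[130, 151], [139, 141], [140, 132], [136, 123], [129, 113], [124, 104], [120, 95], [116, 85], [112, 76], [108, 67], [104, 57], [101, 48], [96, 39], [92, 29], [89, 20], [87, 17]], "exit_edge": "north"}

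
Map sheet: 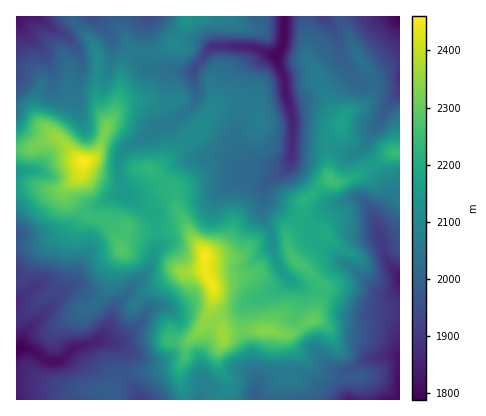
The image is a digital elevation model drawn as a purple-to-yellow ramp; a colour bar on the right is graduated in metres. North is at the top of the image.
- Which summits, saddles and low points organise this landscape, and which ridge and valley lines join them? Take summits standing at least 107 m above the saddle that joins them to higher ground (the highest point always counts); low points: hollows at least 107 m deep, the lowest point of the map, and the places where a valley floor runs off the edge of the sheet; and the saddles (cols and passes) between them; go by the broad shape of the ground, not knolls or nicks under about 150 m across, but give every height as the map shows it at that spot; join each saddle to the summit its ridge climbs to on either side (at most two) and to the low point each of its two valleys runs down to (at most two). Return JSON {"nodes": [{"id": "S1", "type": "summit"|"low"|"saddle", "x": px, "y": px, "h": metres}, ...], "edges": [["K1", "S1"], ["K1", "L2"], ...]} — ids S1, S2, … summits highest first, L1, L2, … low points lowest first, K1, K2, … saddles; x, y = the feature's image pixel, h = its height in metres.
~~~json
{"nodes": [
{"id": "S1", "type": "summit", "x": 84, "y": 162, "h": 2460},
{"id": "S2", "type": "summit", "x": 206, "y": 256, "h": 2454},
{"id": "L1", "type": "low", "x": 16, "y": 350, "h": 1788},
{"id": "L2", "type": "low", "x": 400, "y": 18, "h": 1789},
{"id": "L3", "type": "low", "x": 284, "y": 24, "h": 1800},
{"id": "L4", "type": "low", "x": 400, "y": 400, "h": 1804},
{"id": "L5", "type": "low", "x": 18, "y": 16, "h": 1817},
{"id": "K1", "type": "saddle", "x": 156, "y": 232, "h": 2200},
{"id": "K2", "type": "saddle", "x": 300, "y": 218, "h": 2196},
{"id": "K3", "type": "saddle", "x": 126, "y": 202, "h": 2164},
{"id": "K4", "type": "saddle", "x": 374, "y": 164, "h": 2155},
{"id": "K5", "type": "saddle", "x": 136, "y": 52, "h": 2058}],
"edges": [["K1", "S1"], ["K1", "S2"], ["K1", "L1"], ["K2", "S1"], ["K2", "S2"], ["K2", "L3"], ["K2", "L4"], ["K3", "S1"], ["K3", "L1"], ["K3", "L3"], ["K4", "S1"], ["K4", "L2"], ["K4", "L4"], ["K5", "S1"], ["K5", "L3"], ["K5", "L5"]]}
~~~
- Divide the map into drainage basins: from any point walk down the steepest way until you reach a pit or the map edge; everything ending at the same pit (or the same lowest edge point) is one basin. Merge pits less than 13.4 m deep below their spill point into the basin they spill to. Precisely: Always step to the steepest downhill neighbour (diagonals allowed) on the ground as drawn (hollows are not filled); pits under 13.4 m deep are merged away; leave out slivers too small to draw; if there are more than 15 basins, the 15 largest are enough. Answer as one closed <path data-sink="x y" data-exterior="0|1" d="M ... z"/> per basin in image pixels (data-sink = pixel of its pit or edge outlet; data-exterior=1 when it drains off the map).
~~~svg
<path data-sink="284 16" data-exterior="1" d="M304 16l-102 0-4 4-12 0-11 18-2 6-5 4-14 5-24 0-6 7-2 6-1 22-6 24-8 14-10 28-5 5-8 3 2 6 8 6 14 4 12 0 24-10 8 2 10 11 13 7 2 20 14 28 12 14 3 7 30 0 24-18 18-3 8 2 2-6 13-16 3-16 26-22-3-32 2-6 10-10 3-8 0-2-10-10-9-24-16-28-2-8z"/><path data-sink="16 350" data-exterior="1" d="M82 212l-13 34-8 34-9 11-22 19-14 8 0 82 94 0-1-8 11-17 12-4 20 0 26-5 7-8 3-16 13-14 9-18 4-20-9-18 1-16-20-28-10-1-20 5-18 0-10-3-8 19-7-18-7-8-18-5z"/><path data-sink="400 16" data-exterior="1" d="M284 236l-24 3-24 18-31 1 0 14 9 18-4 22 11 14 3 7 16-3 30 0 20 4 26-18 7-24 0-6-29-26z"/><path data-sink="400 278" data-exterior="1" d="M392 153l-46 27-6 2-12-2-25 22-2 14-3 4 20 8 8 6-25 30 22 22 0 6-9 26 14 8 32-4 26-13 14-1 0-110-3-2-2-14-7-12 1-12z"/><path data-sink="18 16" data-exterior="1" d="M70 16l-54 0 0 134 12-1 22-11 8-1 26 25 8-3 5-5 10-28-11-32 1-40-6-14-19-20z"/><path data-sink="400 400" data-exterior="1" d="M394 307l-8 2-20 11-12 3-26 3-14-7-18 12-10 3 8 14 30 28 10 3 24-2 3 7 1 16 38 0 0-92z"/><path data-sink="400 76" data-exterior="1" d="M400 63l-8 1-14 9-8 1 4 8-2 16-8 8-16 6-4 4-5 14-10 10-2 22 2 16 3 3 8 1 6-2 42-26 12-2z"/><path data-sink="324 16" data-exterior="1" d="M340 16l-34 0-1 34 2 8 16 28 9 24 10 10 6-8 16-6 6-6 4-8 0-10-5-12-12-16z"/><path data-sink="256 400" data-exterior="1" d="M270 330l-30 0-17 4 1 6-6 10-1 8 3 10 9 12-1 20 48 0 1-14 11-12 0-20-4-20z"/><path data-sink="92 16" data-exterior="1" d="M118 16l-47 0 1 4 19 20 6 14-1 40 10 31 10-15 5-22 1-22 7-16-1-8-8-14z"/><path data-sink="200 400" data-exterior="1" d="M210 310l-9 18-13 14-3 16-5 8-1 12 5 22 32 0 2-5 8-3 3-4 0-8-9-12-3-10 7-24-3-8z"/><path data-sink="16 302" data-exterior="1" d="M70 184l-5 8 3 20-2 16-27 24-15 24-8 4 0 37 8-3 28-23 10-13 7-32 13-30-1-6-13-14z"/><path data-sink="16 172" data-exterior="1" d="M58 137l-8 1-22 11-12 1 0 36 22 0 12 4 8 0 21-14 4-14z"/><path data-sink="350 400" data-exterior="1" d="M286 334l-2 2 4 18 0 20-11 12-1 14 86 0 0-10-4-13-24 2-10-3-30-28z"/><path data-sink="140 400" data-exterior="1" d="M180 364l-4 3-24 4-20 0-12 4-11 17 2 8 73 0 0-6-5-16z"/>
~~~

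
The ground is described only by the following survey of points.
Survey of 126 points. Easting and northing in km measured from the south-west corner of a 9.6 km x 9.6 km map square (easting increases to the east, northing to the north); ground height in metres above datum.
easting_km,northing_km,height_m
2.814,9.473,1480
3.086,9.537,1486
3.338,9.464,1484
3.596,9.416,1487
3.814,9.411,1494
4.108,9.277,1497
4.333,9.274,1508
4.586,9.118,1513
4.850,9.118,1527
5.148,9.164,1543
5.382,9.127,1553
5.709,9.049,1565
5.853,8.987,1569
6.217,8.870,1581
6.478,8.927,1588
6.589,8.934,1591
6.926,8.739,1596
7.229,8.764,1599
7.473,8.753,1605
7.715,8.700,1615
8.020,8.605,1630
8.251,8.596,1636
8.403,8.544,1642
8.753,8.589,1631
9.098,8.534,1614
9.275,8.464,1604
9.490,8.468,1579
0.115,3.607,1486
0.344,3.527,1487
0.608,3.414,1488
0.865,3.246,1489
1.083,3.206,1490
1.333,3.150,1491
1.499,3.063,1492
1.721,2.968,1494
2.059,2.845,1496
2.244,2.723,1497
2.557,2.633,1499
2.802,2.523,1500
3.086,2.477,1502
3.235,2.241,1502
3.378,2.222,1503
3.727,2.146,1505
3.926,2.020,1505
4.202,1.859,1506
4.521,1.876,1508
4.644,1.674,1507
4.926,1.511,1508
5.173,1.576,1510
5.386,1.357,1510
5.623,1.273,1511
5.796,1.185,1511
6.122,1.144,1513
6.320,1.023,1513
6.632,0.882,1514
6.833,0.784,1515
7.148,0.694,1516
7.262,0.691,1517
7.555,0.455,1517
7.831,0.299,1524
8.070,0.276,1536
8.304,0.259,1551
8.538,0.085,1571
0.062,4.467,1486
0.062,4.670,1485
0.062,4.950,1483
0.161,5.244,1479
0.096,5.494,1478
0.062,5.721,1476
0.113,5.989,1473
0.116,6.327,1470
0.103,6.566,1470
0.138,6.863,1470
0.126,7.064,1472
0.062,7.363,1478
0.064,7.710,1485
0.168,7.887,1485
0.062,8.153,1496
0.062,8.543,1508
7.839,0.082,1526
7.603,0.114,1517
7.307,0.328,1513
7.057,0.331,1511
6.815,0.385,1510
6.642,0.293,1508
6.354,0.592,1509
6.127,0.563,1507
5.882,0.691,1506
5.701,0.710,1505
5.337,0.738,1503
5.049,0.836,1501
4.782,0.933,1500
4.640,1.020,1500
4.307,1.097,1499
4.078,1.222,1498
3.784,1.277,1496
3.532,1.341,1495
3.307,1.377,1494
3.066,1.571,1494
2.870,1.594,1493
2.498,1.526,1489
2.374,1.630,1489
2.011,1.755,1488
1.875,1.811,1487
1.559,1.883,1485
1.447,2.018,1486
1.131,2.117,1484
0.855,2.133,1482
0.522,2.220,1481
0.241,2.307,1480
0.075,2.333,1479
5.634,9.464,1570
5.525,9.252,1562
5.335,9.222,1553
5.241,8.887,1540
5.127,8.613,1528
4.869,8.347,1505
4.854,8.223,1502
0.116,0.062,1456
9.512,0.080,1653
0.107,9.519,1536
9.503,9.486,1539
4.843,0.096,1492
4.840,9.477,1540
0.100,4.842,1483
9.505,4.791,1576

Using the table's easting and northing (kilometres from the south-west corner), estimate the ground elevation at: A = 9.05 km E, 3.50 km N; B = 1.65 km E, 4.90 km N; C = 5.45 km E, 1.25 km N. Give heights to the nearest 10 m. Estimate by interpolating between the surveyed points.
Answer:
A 1570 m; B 1470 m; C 1510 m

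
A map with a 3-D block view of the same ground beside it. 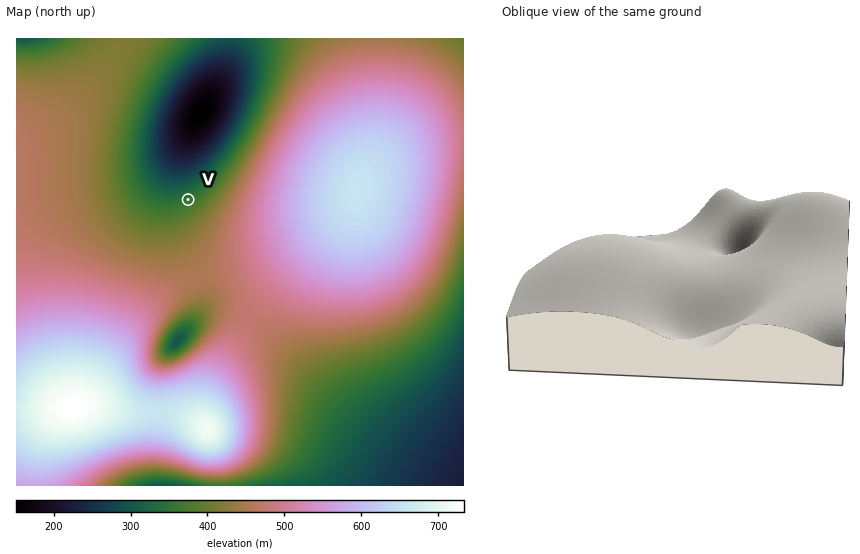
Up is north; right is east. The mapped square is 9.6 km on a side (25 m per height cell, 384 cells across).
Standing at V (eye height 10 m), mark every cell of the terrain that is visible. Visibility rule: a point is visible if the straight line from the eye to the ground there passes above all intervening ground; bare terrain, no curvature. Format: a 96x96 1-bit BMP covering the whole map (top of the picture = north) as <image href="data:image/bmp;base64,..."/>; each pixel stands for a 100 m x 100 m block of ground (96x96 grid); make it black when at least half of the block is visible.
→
<image width="96" height="96" href="data:image/bmp;base64,Qk2+BAAAAAAAAD4AAAAoAAAAYAAAAGAAAAABAAEAAAAAAIAEAAATCwAAEwsAAAIAAAAAAAAA////AAAAAAAAAAAAAAAAAAAAAAAAAAAAAAAAAAAAAAAAAAAAAAAAAAAAAAAAAAAAAAAAAAAAAAAAAAAAAAAAAAAAAAAAAAAAAAAAAAAAAAAAAAAAAAAAAAAAAAAAAAAAAAAAAAAAAAAAAAAAAAAAAAAAAAAAAAAAAAAAAAAAAAAAAAAAAAAAAAAAAAAAAAAAAAAAAAAAAAAAAAAAAAAAAAAAAAAAAAAAAAAAAAAAAAAAAAAAAAAAAAAAAAAAAAAAAAAAAAAAAAAAAAAAAAAAAAAAAAAAAAAAAAAAAAAAAAAAAAHAAAAAAAAAAAAAAAfAAAAAAAAAAAAAAB/AAAAAAAAAAAAAAH/AAAAAAAAAAAAAA/+AAAAAAAAAAAAAB/+AAAAAAAAAAAAAH/+AAAAAAAAAAAAAP/+AAAAAAAAAAAAAP/+AAAAAAAAAAAAAf/+AAAAAAAAAAAAA//+AAAAAAAAAAAAA///AAAAAAAAAAAAB///AAAAAAAAAAAAB///AAAAAAAAAAAAB///AAAAAAAAAAAAB///AAAAAAAAAAAAB///AAAAAAAAAAAAB///gAAAAAAAAAAAB///gAAAAAAAAAAAB///gAAAAAAAAAAAA///gAAAAAAAAAAAA///gAAAAAAAAAAAAf//gAAAAAAAAAAAAf//gAAAAAAAAAAAAP//gAAAAAAAAAAAAH//gAAAAAAAAAAAAD//gAAAAAAAAAAAAB//wAAAAAAAAAAAAA//wAAAAAAAAAAAAAf/wAAAAAAAAAAAAAP/4AAAAAAAAAAAAAP/4AAAAAAAAAAAAAP/8AAAAAAAAAAAAAH/+AAAAAAAAAAAAAP//AAAAAAAAAAAAAP//gAAAAAAAAAAAAP//wAAAAAAAAAAAAP//4AAAAAAAAAAAAf//+AAAAAAAAAAAAf///4AAAAAAAAAAAf////4AAAAAAAAAA//////gAAAAAAAAA//////8AAAAAAAAA///////AAAAAAAAA///////AAAAAAAAA///////gAAAAAAAB///////gAAAAAAAB///////wAAAAAAAB///////wAAAAAAAB///////wAAAAAAAB///////wAAAAAAAB///////wAAAAAAAA///////4AAAAAAAA///////4AAAAAAAA///////4AAAAAAAA///////4AAAAAAAA///////4AAAAAAAAf//////4AAAAAAAAf//////4AAAAAAAAP//////4AAAAAAAAP//////4AAAAAAAAP//////4AAAAAAAAH//////4AAAAAAAAH//////4AAAAAAAAD//////4AAAAAAAAB//////4AAAAAAAAB//////8AAAAAAAAA//////8AAAAAAAAA//////8AAAAAAAAAf/////8AAAAAAAAAf/////8AAAAAAAAAP/////8AAAAAAAAAH/////+AAAAAAAAAH/////+AAAAAAAAAD/////+AAAAAAAAAD/////+AAAAAAAAAB/////+AAAAAAAAAB/////+AAAAAA="/>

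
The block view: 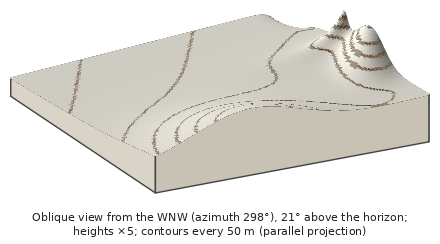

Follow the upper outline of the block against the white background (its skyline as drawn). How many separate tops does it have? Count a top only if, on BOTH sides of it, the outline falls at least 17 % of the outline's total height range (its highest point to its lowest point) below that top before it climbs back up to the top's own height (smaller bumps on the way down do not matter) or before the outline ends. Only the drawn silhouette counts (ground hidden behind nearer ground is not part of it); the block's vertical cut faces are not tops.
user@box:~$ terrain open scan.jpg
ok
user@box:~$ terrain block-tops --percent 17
2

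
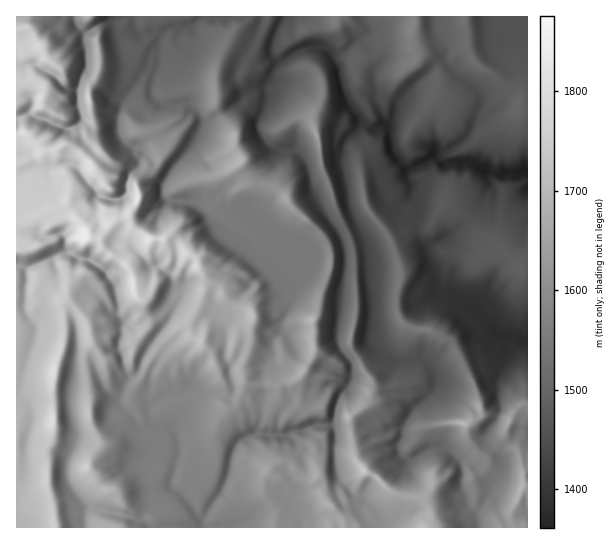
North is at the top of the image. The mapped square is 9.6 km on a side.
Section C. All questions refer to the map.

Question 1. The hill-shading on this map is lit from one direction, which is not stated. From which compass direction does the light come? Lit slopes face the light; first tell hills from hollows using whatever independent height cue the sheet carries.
W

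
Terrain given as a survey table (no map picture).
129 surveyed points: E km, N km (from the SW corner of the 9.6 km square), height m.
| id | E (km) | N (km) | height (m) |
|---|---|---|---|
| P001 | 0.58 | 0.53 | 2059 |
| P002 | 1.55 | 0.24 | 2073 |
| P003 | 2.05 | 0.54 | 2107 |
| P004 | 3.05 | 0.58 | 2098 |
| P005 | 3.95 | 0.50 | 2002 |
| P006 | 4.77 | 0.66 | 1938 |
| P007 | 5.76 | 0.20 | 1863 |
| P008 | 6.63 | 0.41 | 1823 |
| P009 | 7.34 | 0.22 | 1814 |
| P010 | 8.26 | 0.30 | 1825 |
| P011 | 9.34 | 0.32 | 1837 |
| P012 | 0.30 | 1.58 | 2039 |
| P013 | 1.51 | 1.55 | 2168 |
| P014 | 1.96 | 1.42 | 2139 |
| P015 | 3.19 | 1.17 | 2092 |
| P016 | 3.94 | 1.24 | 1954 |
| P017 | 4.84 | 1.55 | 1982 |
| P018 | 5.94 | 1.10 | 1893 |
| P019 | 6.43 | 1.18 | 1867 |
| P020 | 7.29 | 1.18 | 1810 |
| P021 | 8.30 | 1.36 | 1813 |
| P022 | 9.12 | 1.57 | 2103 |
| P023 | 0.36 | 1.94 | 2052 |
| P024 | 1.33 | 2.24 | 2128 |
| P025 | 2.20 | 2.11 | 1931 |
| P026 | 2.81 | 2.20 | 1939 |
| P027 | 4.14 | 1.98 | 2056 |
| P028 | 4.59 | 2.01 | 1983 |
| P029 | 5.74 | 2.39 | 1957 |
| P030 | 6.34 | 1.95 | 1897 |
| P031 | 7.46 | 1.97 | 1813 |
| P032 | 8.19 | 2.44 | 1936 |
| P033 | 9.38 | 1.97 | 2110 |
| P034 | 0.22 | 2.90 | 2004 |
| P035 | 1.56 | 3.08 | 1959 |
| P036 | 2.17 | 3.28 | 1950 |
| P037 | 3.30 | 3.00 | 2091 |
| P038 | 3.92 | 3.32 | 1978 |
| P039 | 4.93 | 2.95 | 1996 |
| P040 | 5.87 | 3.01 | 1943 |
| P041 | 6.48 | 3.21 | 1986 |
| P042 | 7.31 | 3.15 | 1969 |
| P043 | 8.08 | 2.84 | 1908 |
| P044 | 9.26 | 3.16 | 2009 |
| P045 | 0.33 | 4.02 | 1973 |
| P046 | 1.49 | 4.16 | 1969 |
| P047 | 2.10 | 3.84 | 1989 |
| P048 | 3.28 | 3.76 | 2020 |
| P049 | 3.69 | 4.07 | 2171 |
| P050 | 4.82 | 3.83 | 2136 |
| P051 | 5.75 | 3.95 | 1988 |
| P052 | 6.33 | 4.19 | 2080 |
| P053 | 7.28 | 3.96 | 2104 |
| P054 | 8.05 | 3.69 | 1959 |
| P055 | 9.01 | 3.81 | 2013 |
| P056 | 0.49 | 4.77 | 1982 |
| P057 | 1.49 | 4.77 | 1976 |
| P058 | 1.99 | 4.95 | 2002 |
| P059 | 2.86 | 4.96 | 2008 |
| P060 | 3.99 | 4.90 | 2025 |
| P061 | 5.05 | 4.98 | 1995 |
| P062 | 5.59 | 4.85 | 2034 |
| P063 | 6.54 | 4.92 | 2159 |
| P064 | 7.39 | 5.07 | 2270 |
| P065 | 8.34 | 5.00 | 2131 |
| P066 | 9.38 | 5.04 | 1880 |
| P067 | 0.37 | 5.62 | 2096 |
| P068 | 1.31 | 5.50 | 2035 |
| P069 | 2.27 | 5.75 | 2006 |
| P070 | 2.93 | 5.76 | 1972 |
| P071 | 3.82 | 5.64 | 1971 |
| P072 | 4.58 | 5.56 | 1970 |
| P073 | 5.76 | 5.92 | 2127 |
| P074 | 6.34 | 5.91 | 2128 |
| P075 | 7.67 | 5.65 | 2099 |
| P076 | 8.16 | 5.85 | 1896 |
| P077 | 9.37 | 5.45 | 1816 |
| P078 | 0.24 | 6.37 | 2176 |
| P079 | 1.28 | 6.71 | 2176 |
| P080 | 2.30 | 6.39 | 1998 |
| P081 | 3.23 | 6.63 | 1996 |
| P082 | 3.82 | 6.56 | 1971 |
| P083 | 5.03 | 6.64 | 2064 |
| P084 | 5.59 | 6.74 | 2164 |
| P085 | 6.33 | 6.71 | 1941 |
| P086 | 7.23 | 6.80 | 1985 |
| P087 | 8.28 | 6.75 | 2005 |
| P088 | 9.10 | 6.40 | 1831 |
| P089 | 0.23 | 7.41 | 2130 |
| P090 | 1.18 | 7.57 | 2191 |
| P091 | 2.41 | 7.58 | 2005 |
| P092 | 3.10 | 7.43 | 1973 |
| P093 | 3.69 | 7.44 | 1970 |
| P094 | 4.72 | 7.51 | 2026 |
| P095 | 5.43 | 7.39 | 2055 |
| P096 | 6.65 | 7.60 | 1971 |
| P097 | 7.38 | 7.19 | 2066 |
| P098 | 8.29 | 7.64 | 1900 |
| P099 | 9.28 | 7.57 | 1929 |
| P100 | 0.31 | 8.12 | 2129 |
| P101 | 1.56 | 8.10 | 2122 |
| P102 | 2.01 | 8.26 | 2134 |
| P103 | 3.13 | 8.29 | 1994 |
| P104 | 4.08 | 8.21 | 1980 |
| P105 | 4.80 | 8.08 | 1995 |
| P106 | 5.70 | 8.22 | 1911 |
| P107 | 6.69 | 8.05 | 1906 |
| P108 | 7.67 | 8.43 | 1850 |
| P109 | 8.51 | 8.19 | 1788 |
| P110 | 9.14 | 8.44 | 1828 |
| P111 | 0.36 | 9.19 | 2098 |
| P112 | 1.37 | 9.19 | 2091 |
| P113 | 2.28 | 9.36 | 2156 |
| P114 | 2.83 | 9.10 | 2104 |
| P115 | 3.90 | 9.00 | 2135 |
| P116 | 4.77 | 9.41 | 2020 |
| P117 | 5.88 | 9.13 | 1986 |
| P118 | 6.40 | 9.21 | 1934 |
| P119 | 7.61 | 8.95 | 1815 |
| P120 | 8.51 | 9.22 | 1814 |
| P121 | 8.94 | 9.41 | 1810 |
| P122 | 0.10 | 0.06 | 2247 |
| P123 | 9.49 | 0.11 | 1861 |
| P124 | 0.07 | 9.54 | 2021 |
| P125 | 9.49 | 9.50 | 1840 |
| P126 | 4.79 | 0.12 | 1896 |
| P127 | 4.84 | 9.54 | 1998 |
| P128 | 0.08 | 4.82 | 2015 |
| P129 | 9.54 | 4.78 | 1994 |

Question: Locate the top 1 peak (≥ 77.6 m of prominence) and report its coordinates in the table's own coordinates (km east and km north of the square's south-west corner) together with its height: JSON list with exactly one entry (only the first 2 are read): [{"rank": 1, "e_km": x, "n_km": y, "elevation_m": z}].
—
[{"rank": 1, "e_km": 7.36, "n_km": 5.19, "elevation_m": 2274}]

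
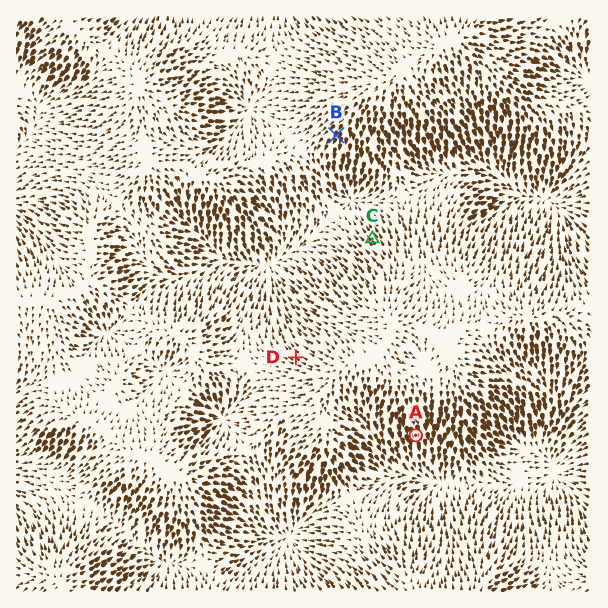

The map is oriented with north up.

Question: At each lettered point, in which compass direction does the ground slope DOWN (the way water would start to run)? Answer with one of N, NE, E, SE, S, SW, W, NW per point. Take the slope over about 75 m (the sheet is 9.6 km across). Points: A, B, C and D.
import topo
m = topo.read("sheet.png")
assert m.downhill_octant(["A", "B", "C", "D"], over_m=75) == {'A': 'S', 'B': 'SW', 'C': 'NW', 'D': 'NW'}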